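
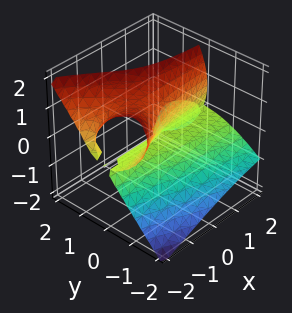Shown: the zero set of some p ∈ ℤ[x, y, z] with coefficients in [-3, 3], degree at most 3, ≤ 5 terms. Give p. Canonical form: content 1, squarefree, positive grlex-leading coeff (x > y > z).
3*x*y*z + 2*y^3 - 2*z^3 + 3*y*z + 3*z^2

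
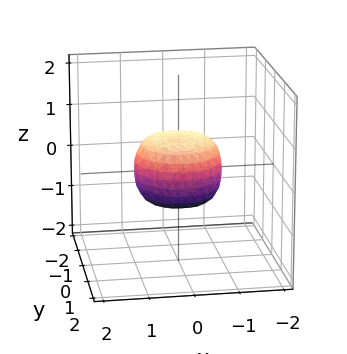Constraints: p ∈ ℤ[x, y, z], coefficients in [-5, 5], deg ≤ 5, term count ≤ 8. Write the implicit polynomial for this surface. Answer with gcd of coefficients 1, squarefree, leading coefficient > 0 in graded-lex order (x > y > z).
2*x^4 + 4*x^2*y^2 + 2*y^4 - x^2 - y^2 + 2*z^2 - 1

(a) Degree: no degree-3 surface has this shape, so deg p = 4.
(b) Symmetries: every cross-section ⟂ z is a circle, so x, y appear only via x² + y².
(c) Observable constraints: among the integer gridlines, it crosses the x-axis at x ∈ {-1, 1}; among the integer gridlines, it crosses the y-axis at y ∈ {-1, 1}.
(d) Assembling these constraints gives the stated polynomial.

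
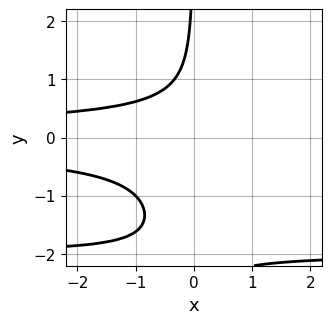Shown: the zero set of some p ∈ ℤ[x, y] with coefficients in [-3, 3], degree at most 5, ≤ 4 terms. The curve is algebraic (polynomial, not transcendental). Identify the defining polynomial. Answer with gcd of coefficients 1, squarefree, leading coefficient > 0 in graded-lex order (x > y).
(a) The degree is 4 — the shape is more complex than any degree-3 curve.
(b) Reading off the gridlines: the curve avoids every integer y-axis point in the box; it misses every integer gridline on the x-axis.
(c) The integer polynomial consistent with all of this is the stated p.

x*y^3 + 2*x*y^2 + 1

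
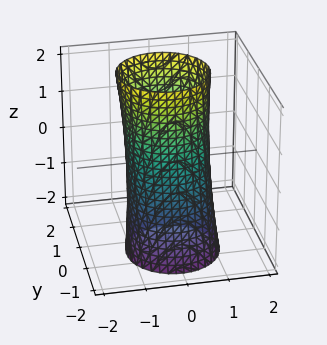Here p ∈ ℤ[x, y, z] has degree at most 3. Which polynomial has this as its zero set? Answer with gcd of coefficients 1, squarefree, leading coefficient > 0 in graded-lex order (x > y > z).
1. Degree: a generic line meets the surface in up to 2 points, so deg p = 2.
2. Against the integer gridlines: the surface avoids every integer z-axis point in the box; among the integer gridlines, it crosses the y-axis at y ∈ {-1, 1}.
3. Putting this together gives p. Check: (1, 0, 0) on the x-axis lies on the surface, and p(1, 0, 0) = 0. ✓

2*x^2 + 2*y^2 - y*z - 2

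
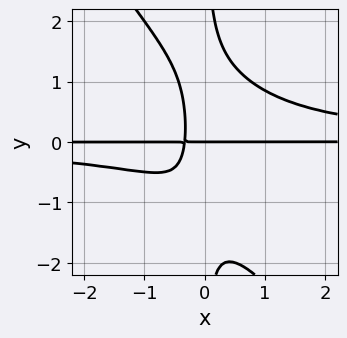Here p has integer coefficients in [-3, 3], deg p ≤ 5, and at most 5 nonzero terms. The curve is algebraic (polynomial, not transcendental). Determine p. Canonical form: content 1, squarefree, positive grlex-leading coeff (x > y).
3*x^2*y^2 + 2*x*y^3 - 3*x*y - y

(a) The degree is 4 — a generic line meets the curve in up to 4 points.
(b) Checking where it meets the axes: every point of the x-axis in the box is on the curve; it meets the y-axis at y = 0 (among the integer gridlines).
(c) These observations pin down the coefficients.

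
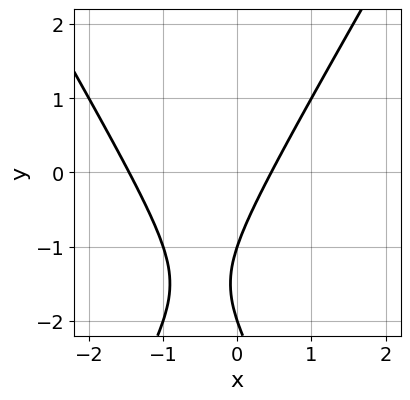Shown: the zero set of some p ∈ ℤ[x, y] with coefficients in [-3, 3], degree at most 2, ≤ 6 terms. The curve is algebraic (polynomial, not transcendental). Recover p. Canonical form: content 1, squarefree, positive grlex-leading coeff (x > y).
3*x^2 - y^2 + 3*x - 3*y - 2

deg p = 2.
Reading off the gridlines: the y-axis gridline crossings are at y ∈ {-2, -1}.
Putting this together gives p.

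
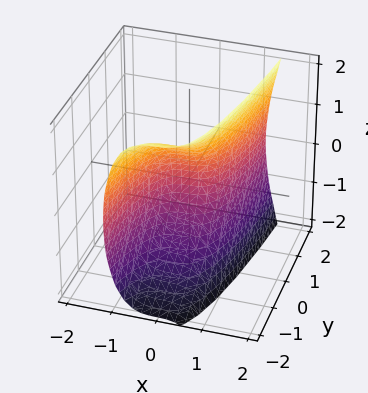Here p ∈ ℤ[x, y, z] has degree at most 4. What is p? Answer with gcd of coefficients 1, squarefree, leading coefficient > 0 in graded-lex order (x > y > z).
3*x^3 - z^2 - 2*y

(a) deg p = 3.
(b) Observable constraints: it meets the x-axis at x = 0 (among the integer gridlines); one z-axis crossing is at z = 0; it crosses the y-axis at the gridline y = 0.
(c) Assembling these constraints gives the stated polynomial.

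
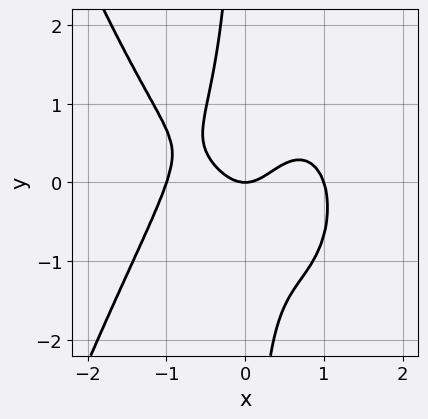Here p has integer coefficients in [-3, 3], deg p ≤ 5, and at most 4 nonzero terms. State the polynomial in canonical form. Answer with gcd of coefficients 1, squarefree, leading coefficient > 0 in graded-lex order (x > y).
First, deg p = 4. The shape is more complex than any degree-3 curve.
Next, from the visible intercepts: among the integer gridlines, it crosses the x-axis at x ∈ {-1, 0, 1}; it meets the y-axis at y = 0 (among the integer gridlines).
Finally, the integer polynomial consistent with all of this is the stated p.

3*x^4 + 3*x*y^2 - 3*x^2 + 2*y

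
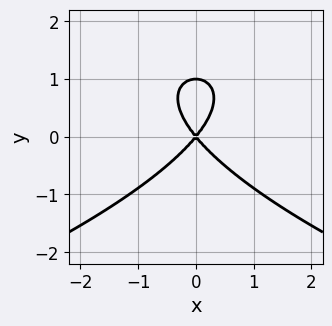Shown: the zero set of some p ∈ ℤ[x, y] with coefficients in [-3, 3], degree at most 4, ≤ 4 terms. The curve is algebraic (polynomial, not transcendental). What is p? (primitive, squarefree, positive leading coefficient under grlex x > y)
First, degree: no degree-2 curve has this shape, so deg p = 3.
Then, symmetries: the x ↦ −x reflection is a symmetry, so x appears only in even powers.
Next, checking where it meets the axes: among the integer gridlines, it crosses the y-axis at y ∈ {0, 1}; it crosses the x-axis at the gridline x = 0.
Finally, solving for integer coefficients yields p as stated.

2*y^3 + 3*x^2 - 2*y^2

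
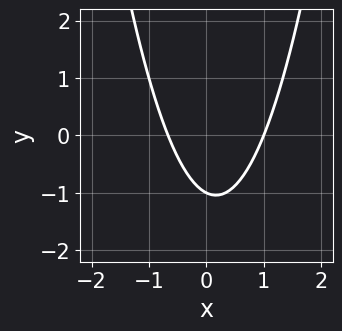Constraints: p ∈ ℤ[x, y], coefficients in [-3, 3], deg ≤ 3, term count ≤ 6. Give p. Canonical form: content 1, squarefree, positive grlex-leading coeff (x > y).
First, deg p = 2. The shape is more complex than any degree-1 curve.
Then, from the axis intercepts and sections: it crosses the x-axis at the gridline x = 1; one y-axis crossing is at y = -1.
Finally, together with the visible shape, these determine p as stated.

3*x^2 - x - 2*y - 2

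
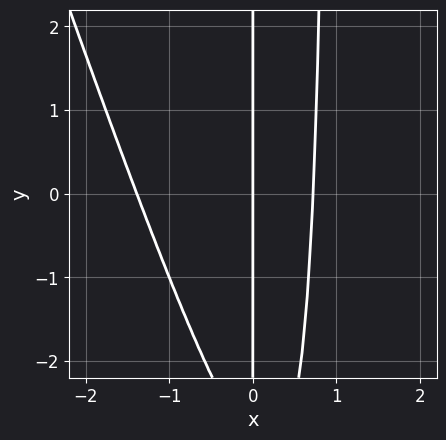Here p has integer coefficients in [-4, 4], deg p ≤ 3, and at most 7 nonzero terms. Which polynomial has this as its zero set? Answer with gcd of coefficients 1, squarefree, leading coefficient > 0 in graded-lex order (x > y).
First, deg p = 3.
Then, against the integer gridlines: it crosses the x-axis at the gridline x = 0; every point of the y-axis in the box is on the curve.
Finally, together with the visible shape, these determine p as stated.

3*x^3 + x^2*y + 2*x^2 - x*y - 3*x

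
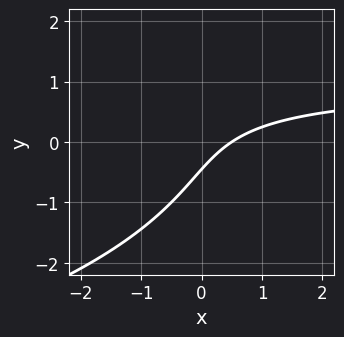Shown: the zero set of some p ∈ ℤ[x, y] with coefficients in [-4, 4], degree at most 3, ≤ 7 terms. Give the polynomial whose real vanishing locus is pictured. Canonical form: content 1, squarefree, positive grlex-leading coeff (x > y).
y^3 + 2*x*y - 2*x + 2*y + 1

Degree: a generic line meets the curve in up to 3 points, so deg p = 3.
Putting this together gives p.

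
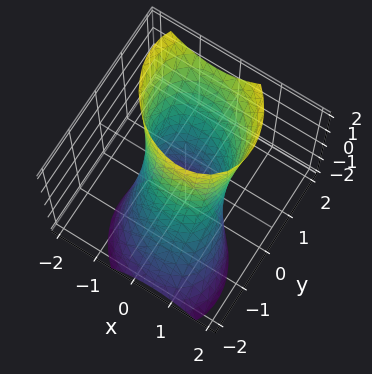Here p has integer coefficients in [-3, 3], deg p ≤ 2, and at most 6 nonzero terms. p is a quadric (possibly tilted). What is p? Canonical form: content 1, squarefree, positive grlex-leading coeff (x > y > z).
1. The degree is 2 — the shape is more complex than any degree-1 surface.
2. Observable constraints: among the integer gridlines, it crosses the y-axis at y ∈ {-1, 1}; no z-intercept at any integer in the box.
3. Assembling these constraints gives the stated polynomial. Check: (-1, 0, 0) on the x-axis lies on the surface, and p(-1, 0, 0) = 0. ✓

2*x^2 + x*y + 2*y^2 - 2*y*z - 2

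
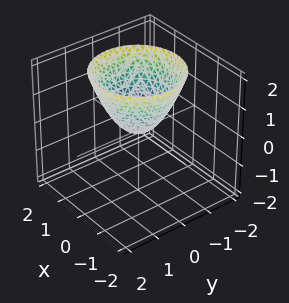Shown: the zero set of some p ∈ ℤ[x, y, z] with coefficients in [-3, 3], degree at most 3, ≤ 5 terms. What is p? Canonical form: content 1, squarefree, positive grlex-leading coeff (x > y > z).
First, degree: a single bowl opening along one axis; a quadric, so deg p = 2.
Next, symmetry: the surface is invariant under rotation about z: p = q(x² + y², z).
Next, observable constraints: it crosses the z-axis at the gridline z = 0; it crosses the x-axis at the gridline x = 0.
Finally, the integer polynomial consistent with all of this is the stated p.

x^2 + y^2 - z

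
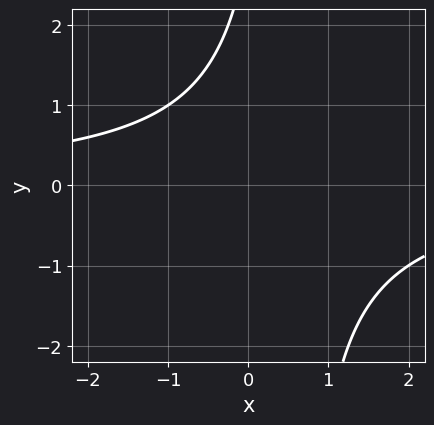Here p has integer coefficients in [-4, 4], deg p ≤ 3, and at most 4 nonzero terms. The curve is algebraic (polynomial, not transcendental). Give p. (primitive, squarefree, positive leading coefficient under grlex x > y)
2*x*y - y + 3

1. The degree is 2 — no degree-1 curve has this shape.
2. From the visible intercepts: no y-intercept at any integer in the box; it misses every integer gridline on the x-axis.
3. Together with the visible shape, these determine p as stated.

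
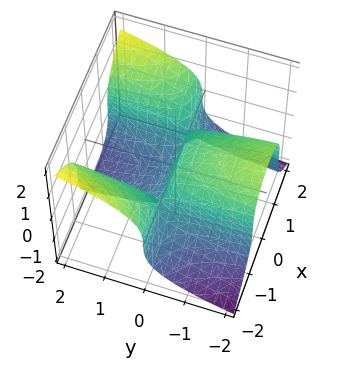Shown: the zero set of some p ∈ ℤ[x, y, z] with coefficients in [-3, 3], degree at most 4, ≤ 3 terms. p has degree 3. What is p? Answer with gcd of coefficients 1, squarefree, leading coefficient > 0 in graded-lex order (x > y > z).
Degree: a generic line meets the surface in up to 3 points, so deg p = 3.
Observable constraints: one y-axis crossing is at y = 0; the visible x-axis segment lies entirely on the surface; it meets the z-axis at z = 0 (among the integer gridlines).
The integer polynomial consistent with all of this is the stated p.

x^2*y - z^3 - y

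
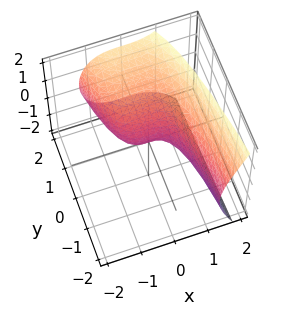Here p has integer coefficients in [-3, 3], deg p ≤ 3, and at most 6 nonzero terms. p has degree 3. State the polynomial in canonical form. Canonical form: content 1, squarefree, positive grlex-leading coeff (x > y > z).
3*x^3 + y*z - 3*z^2 + 3*y

First, the degree is 3 — no degree-2 surface has this shape.
Then, from the visible intercepts: one x-axis crossing is at x = 0; it meets the z-axis at z = 0 (among the integer gridlines); it crosses the y-axis at the gridline y = 0.
Finally, putting this together gives p.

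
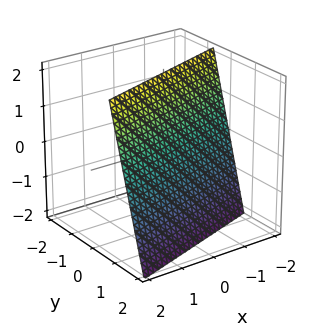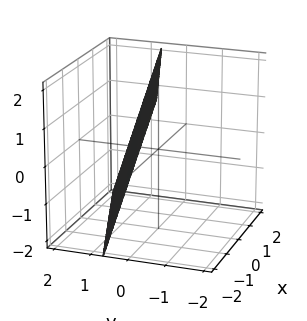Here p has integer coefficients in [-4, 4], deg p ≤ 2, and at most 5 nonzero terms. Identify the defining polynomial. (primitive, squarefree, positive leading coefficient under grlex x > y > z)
First, degree: every cross-section is a straight line — this is a plane, so deg p = 1.
Then, against the integer gridlines: one x-axis crossing is at x = -2; it crosses the z-axis at the gridline z = 2.
Finally, matching integer coefficients to the picture gives p.

x - 3*y - z + 2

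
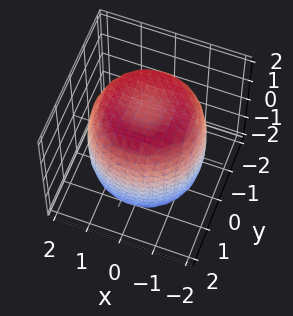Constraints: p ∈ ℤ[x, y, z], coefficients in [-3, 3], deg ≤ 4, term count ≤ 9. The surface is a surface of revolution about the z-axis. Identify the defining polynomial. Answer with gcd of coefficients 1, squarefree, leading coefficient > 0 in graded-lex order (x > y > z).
x^4 + 2*x^2*y^2 + y^4 - 2*x^2 - 2*y^2 + z^2 - 2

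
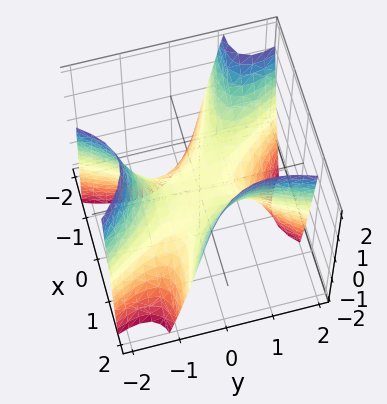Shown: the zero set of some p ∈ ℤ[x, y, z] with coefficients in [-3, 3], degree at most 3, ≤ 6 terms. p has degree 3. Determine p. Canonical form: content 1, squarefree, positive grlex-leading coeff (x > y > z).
x^3 + 3*x^2*y - y^3 - 2*z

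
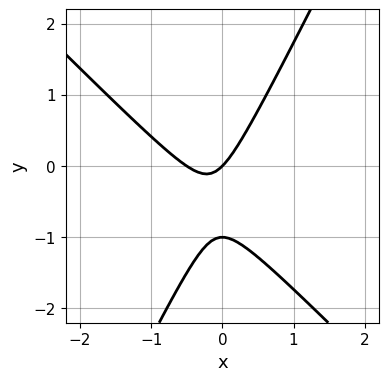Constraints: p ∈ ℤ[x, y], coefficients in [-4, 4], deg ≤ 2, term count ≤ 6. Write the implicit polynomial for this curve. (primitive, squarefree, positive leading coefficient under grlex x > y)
2*x^2 + x*y - y^2 + x - y

First, the degree is 2 — a generic line meets the curve in up to 2 points.
Then, from the visible intercepts: the y-axis gridline crossings are at y ∈ {-1, 0}; it meets the x-axis at x = 0 (among the integer gridlines).
Finally, the integer polynomial consistent with all of this is the stated p.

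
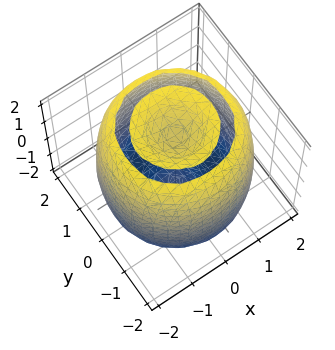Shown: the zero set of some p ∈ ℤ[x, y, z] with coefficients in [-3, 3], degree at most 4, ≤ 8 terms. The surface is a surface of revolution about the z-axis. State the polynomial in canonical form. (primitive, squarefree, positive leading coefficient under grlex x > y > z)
The picture has 2 separate pieces.
deg p = 4.
Symmetries: rotational symmetry about the z-axis ⇒ p depends on x, y only through x² + y².
From the visible intercepts: a circular section at z = 2 has radius exactly 1.
Together with the visible shape, these determine p as stated.

x^4 + 2*x^2*y^2 + y^4 - 3*x^2 - 3*y^2 + z^2 - 2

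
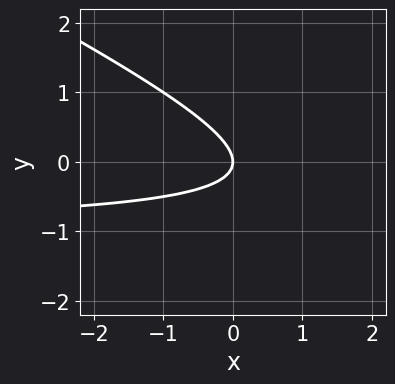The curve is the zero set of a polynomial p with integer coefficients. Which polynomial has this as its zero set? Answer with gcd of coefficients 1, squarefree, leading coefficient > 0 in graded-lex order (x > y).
x*y + 2*y^2 + x

1. The degree is 2 — a generic line meets the curve in up to 2 points.
2. Reading off the gridlines: it crosses the y-axis at the gridline y = 0; it meets the x-axis at x = 0 (among the integer gridlines).
3. The integer polynomial consistent with all of this is the stated p.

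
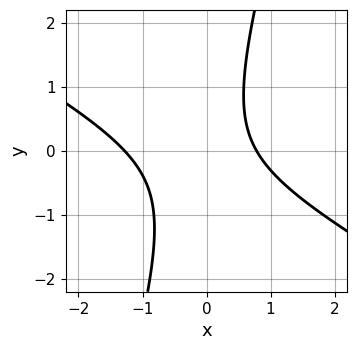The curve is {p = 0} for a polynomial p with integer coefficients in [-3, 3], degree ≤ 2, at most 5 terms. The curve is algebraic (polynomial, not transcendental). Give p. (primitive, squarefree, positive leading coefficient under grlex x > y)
(a) deg p = 2. A generic line meets the curve in up to 2 points.
(b) Observable constraints: no y-intercept at any integer in the box.
(c) Putting this together gives p.

2*x^2 + 3*x*y - y^2 + x - 2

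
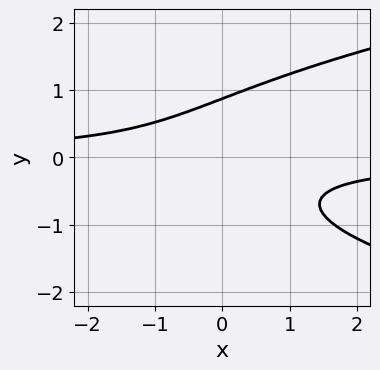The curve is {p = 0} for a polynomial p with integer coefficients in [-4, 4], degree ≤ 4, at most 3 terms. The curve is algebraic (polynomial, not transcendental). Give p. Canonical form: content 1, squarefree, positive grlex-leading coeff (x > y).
3*y^3 - 3*x*y - 2

First, degree: no degree-2 curve has this shape, so deg p = 3.
Then, from the axis intercepts and sections: the curve avoids every integer x-axis point in the box.
Finally, these observations pin down the coefficients.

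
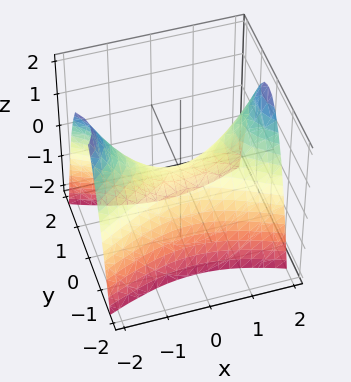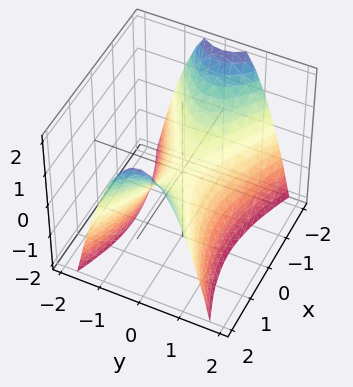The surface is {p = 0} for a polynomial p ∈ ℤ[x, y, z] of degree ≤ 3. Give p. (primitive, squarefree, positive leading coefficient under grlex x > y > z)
x^2 - 3*y^2 - 2*z

First, deg p = 2. A hyperbolic paraboloid; a quadric.
Next, symmetries: the x ↦ −x reflection is a symmetry, so x appears only in even powers; it's symmetric under y → −y, forcing even powers of y.
Next, reading off the gridlines: one x-axis crossing is at x = 0; it crosses the z-axis at the gridline z = 0; it crosses the y-axis at the gridline y = 0.
Finally, together with the visible shape, these determine p as stated.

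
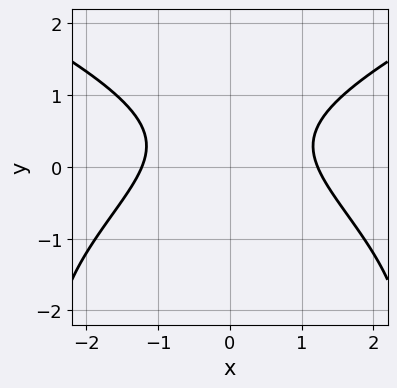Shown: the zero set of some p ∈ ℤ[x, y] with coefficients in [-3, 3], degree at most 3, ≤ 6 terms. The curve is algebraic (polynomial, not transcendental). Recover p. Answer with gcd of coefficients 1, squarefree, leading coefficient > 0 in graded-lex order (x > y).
(a) The degree is 3 — no degree-2 curve has this shape.
(b) Symmetries: mirror symmetry x ↦ −x ⇒ only even powers of x.
(c) From the visible intercepts: no y-intercept at any integer in the box.
(d) Solving for integer coefficients yields p as stated.

y^3 - 2*x^2 + 3*y^2 - 2*y + 3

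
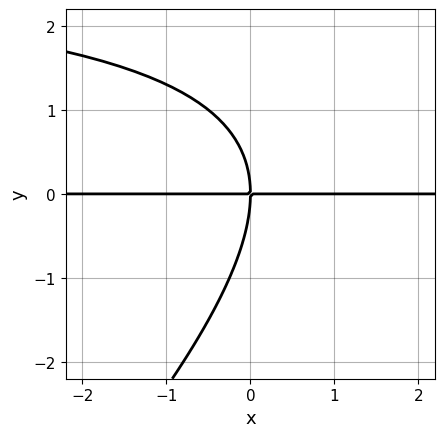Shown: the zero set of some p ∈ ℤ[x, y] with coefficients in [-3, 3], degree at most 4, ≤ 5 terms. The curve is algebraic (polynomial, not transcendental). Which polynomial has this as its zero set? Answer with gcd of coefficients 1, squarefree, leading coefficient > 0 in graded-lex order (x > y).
1. Degree: a generic line meets the curve in up to 3 points, so deg p = 3.
2. Against the integer gridlines: it meets the y-axis at y = 0 (among the integer gridlines); the visible x-axis segment lies entirely on the curve.
3. Fitting integer coefficients to these (and the overall shape) gives p.

x*y^2 - y^3 - 3*x*y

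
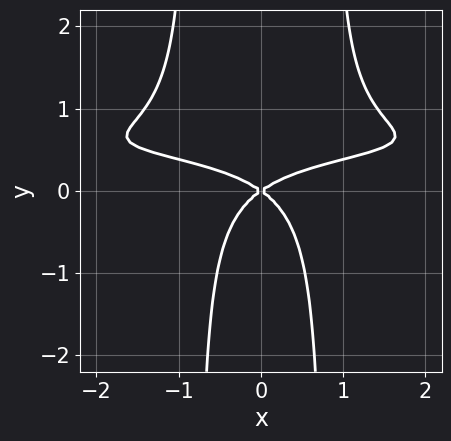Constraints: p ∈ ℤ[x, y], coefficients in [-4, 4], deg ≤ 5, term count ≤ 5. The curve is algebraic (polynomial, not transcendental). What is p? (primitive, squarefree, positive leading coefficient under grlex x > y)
3*x^2*y^2 - 3*x^2*y + x^2 - 2*y^2

(a) deg p = 4. The shape is more complex than any degree-3 curve.
(b) Symmetries: mirror symmetry x ↦ −x ⇒ only even powers of x.
(c) Checking where it meets the axes: it crosses the x-axis at the gridline x = 0; it crosses the y-axis at the gridline y = 0.
(d) Solving for integer coefficients yields p as stated.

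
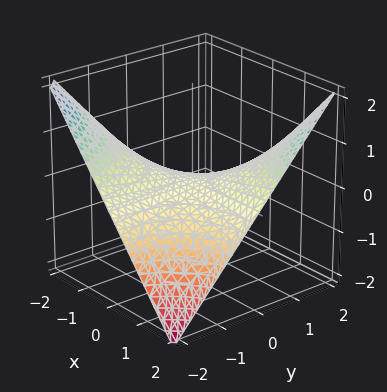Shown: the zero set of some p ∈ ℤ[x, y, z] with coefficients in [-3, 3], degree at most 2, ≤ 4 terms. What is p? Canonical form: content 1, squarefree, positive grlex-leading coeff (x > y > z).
x*y - 2*z

First, degree: a saddle surface; a quadric, so deg p = 2.
Next, reading off the gridlines: it crosses the z-axis at the gridline z = 0; every point of the y-axis in the box is on the surface.
Finally, matching integer coefficients to the picture gives p. Check: (1, 0, 0) on the x-axis lies on the surface, and p(1, 0, 0) = 0. ✓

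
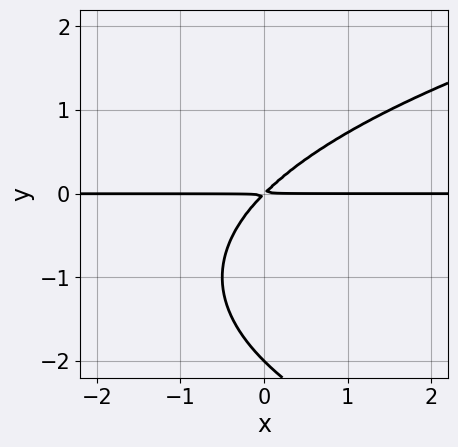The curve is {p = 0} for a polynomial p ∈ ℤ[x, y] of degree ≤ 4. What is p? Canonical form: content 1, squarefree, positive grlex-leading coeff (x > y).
First, deg p = 3.
Then, against the integer gridlines: the visible x-axis segment lies entirely on the curve; one y-axis crossing is at y = -2.
Finally, these observations pin down the coefficients.

y^3 - 2*x*y + 2*y^2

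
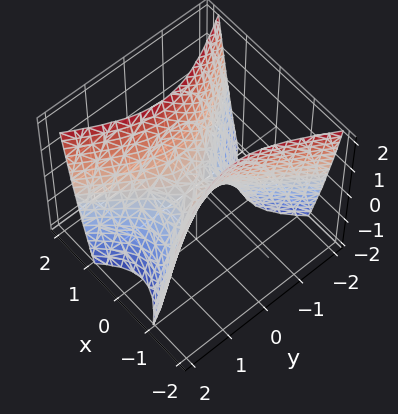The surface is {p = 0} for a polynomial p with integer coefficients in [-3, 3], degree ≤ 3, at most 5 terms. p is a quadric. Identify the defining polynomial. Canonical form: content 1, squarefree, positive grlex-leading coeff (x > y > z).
(a) The degree is 2 — a hyperbolic paraboloid; a quadric.
(b) Symmetries: mirror symmetry x ↦ −x ⇒ only even powers of x; mirror symmetry y ↦ −y ⇒ only even powers of y.
(c) Observable constraints: it meets the y-axis at y = 0 (among the integer gridlines); one x-axis crossing is at x = 0.
(d) These observations pin down the coefficients.

2*x^2 - y^2 - z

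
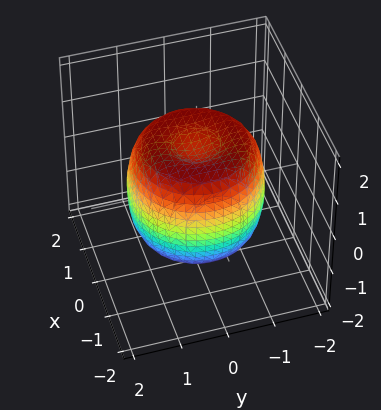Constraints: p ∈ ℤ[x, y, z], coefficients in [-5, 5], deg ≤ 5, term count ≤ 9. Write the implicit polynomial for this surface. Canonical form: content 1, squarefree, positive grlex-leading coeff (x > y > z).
2*x^4 + 4*x^2*y^2 + 2*y^4 - 3*x^2 - 3*y^2 + 2*z^2 - 2

The degree is 4 — a generic line meets the surface in up to 4 points.
By symmetry, every cross-section ⟂ z is a circle, so x, y appear only via x² + y².
Observable constraints: a circular section at z = -1 has radius between 1 and 2; among the integer gridlines, it crosses the z-axis at z ∈ {-1, 1}.
These observations pin down the coefficients.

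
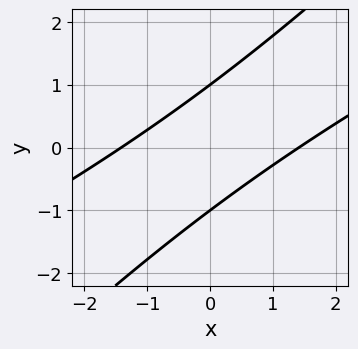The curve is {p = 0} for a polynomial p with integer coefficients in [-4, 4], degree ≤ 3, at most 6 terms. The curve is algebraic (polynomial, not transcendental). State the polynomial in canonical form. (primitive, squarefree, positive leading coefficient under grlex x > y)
x^2 - 3*x*y + 2*y^2 - 2

(a) The degree is 2 — no degree-1 curve has this shape.
(b) Observable constraints: the y-axis gridline crossings are at y ∈ {-1, 1}.
(c) Solving for integer coefficients yields p as stated.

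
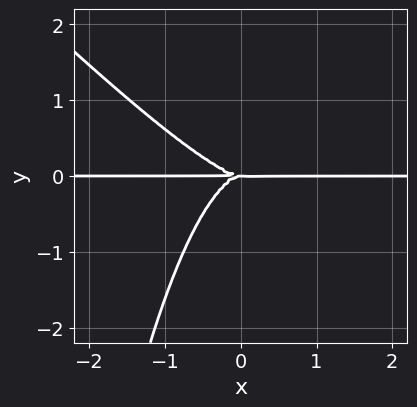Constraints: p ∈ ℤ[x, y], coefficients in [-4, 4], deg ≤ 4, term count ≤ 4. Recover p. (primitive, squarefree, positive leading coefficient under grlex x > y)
(a) deg p = 4. No degree-3 curve has this shape.
(b) Reading off the gridlines: the visible x-axis segment lies entirely on the curve; one y-axis crossing is at y = 0.
(c) Assembling these constraints gives the stated polynomial.

x^3*y + x^2*y^2 + y^3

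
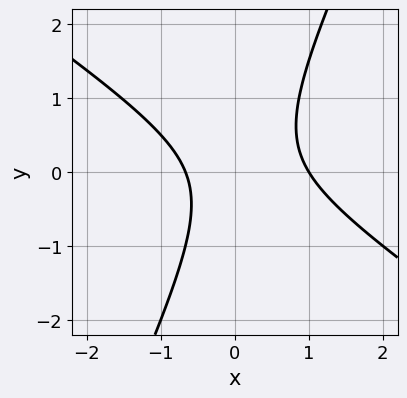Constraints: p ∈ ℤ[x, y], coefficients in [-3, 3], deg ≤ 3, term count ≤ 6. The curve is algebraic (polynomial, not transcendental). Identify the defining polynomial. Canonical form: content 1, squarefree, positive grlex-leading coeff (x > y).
3*x^2 + 3*x*y - 2*y^2 - x - 2

1. deg p = 2. A generic line meets the curve in up to 2 points.
2. Against the integer gridlines: it crosses the x-axis at the gridline x = 1; the curve avoids every integer y-axis point in the box.
3. The integer polynomial consistent with all of this is the stated p.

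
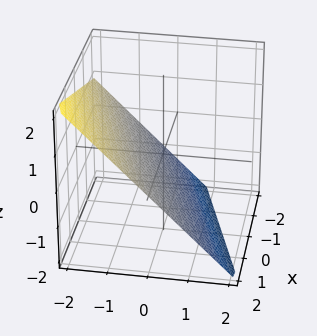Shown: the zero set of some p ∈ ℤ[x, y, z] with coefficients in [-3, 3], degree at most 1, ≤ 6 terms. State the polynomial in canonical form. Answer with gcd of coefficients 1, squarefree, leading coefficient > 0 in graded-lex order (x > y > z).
First, the degree is 1 — the surface is flat (a plane).
Then, checking where it meets the axes: it meets the x-axis at x = 2 (among the integer gridlines).
Finally, the integer polynomial consistent with all of this is the stated p.

x - 3*y - 3*z - 2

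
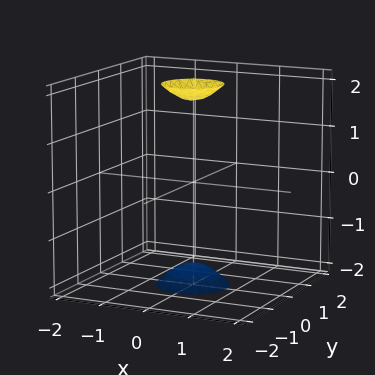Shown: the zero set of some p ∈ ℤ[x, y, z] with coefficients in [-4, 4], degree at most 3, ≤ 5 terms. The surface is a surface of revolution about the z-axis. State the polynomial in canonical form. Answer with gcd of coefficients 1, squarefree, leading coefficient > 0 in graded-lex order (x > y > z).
1. The picture has 2 separate pieces. Treating them together as one polynomial.
2. deg p = 2. No degree-1 surface has this shape.
3. Symmetry: every cross-section ⟂ z is a circle, so x, y appear only via x² + y².
4. Reading off the gridlines: it misses every integer gridline on the y-axis; the surface avoids every integer x-axis point in the box; a circular section at z = -2 has radius between 0 and 1.
5. Together with the visible shape, these determine p as stated.

3*x^2 + 3*y^2 - z^2 + 3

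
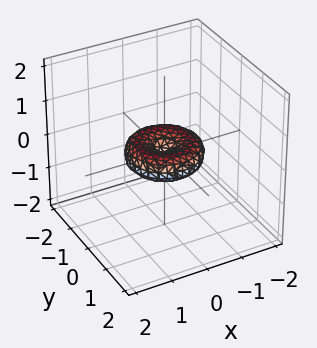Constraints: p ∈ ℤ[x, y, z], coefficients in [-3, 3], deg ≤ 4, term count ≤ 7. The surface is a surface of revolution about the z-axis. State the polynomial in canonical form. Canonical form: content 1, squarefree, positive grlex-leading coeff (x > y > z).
x^4 + 2*x^2*y^2 + y^4 - x^2 - y^2 + 2*z^2

The degree is 4 — the shape is more complex than any degree-3 surface.
By symmetry, the z-axis is an axis of rotation, so x and y enter only as x² + y².
Checking where it meets the axes: the x-axis gridline crossings are at x ∈ {-1, 0, 1}; among the integer gridlines, it crosses the y-axis at y ∈ {-1, 0, 1}; a circular section at z = 0 has radius exactly 1.
Solving for integer coefficients yields p as stated.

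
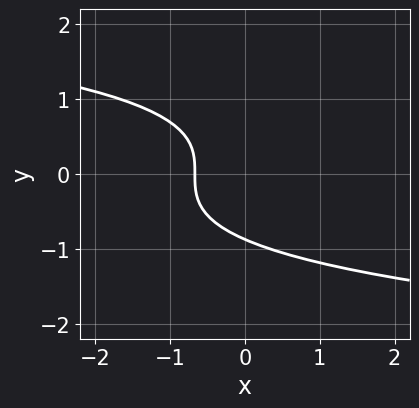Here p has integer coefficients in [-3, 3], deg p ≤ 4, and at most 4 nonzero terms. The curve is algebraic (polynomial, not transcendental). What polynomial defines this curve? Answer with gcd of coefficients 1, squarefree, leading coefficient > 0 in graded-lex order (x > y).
3*y^3 + 3*x + 2

First, deg p = 3. The shape is more complex than any degree-2 curve.
Finally, solving for integer coefficients yields p as stated.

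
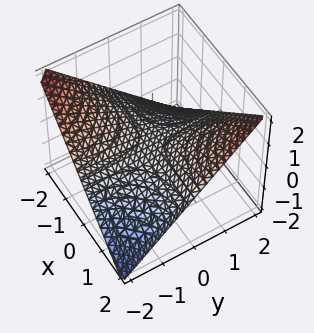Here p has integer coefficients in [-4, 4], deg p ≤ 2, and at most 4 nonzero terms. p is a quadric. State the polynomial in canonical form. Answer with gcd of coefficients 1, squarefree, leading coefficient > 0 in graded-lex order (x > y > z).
x*y - 2*z

The degree is 2 — a hyperbolic paraboloid; a quadric.
Checking where it meets the axes: every point of the x-axis in the box is on the surface; every point of the y-axis in the box is on the surface; one z-axis crossing is at z = 0.
Matching integer coefficients to the picture gives p.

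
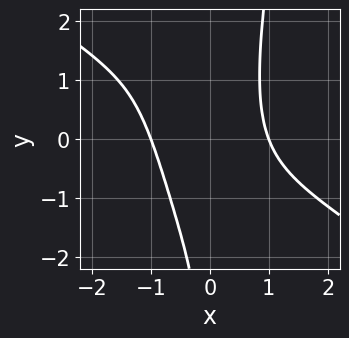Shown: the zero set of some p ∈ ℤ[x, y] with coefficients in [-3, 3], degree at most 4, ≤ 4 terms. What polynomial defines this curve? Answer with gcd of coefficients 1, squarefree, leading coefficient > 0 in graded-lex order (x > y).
(a) The degree is 4 — no degree-3 curve has this shape.
(b) Checking where it meets the axes: no y-intercept at any integer in the box; among the integer gridlines, it crosses the x-axis at x ∈ {-1, 1}.
(c) The integer polynomial consistent with all of this is the stated p.

2*x^4 + 3*x^3*y - x*y^2 - 2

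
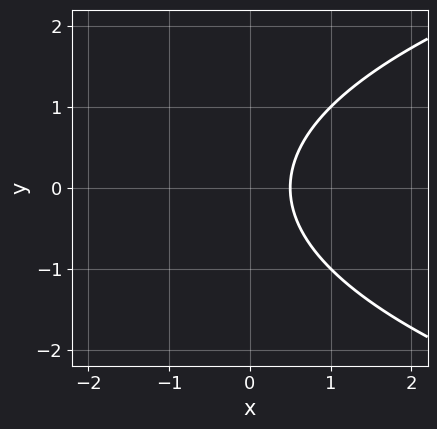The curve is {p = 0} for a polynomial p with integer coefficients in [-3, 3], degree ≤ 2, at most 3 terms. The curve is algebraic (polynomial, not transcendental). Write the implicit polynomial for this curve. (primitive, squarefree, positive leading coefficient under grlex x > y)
y^2 - 2*x + 1

(a) deg p = 2. A generic line meets the curve in up to 2 points.
(b) Symmetries: it's symmetric under y → −y, forcing even powers of y.
(c) Reading off the gridlines: the curve avoids every integer y-axis point in the box.
(d) Fitting integer coefficients to these (and the overall shape) gives p.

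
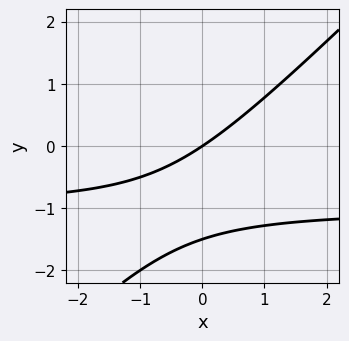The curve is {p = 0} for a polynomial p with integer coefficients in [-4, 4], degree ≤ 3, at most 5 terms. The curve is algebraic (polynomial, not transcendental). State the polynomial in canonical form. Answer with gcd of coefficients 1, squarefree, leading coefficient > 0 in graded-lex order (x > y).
(a) Degree: a generic line meets the curve in up to 2 points, so deg p = 2.
(b) Reading off the gridlines: one y-axis crossing is at y = 0; it crosses the x-axis at the gridline x = 0.
(c) These observations pin down the coefficients.

2*x*y - 2*y^2 + 2*x - 3*y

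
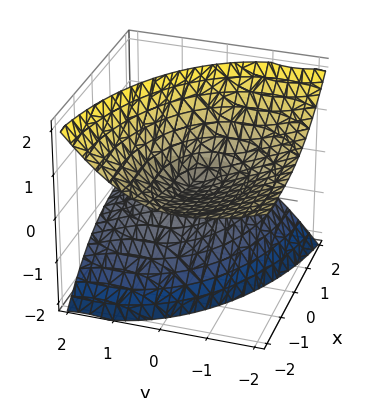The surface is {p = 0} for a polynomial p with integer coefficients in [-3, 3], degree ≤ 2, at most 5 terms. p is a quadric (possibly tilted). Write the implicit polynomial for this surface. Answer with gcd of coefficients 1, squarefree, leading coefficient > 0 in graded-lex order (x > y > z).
x^2 + 3*x*z + 2*y^2 + 3*y*z - 3*z^2

There are 2 components. They look like related sheets of one shape, so recover p as a whole.
The degree is 2 — the shape is more complex than any degree-1 surface.
From the visible intercepts: it meets the x-axis at x = 0 (among the integer gridlines); it crosses the z-axis at the gridline z = 0; it crosses the y-axis at the gridline y = 0.
The integer polynomial consistent with all of this is the stated p.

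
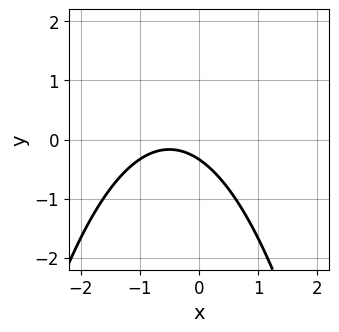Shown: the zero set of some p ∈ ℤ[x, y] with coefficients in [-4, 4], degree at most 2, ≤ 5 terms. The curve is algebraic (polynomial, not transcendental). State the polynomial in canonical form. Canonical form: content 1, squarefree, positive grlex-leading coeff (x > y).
First, degree: a generic line meets the curve in up to 2 points, so deg p = 2.
Then, from the visible intercepts: no x-intercept at any integer in the box.
Finally, solving for integer coefficients yields p as stated.

2*x^2 + 2*x + 3*y + 1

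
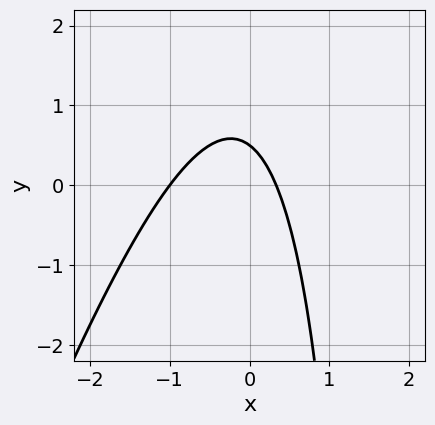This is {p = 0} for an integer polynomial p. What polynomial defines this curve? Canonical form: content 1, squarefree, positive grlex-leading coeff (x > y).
The degree is 2 — no degree-1 curve has this shape.
Reading off the gridlines: it meets the x-axis at x = -1 (among the integer gridlines).
Assembling these constraints gives the stated polynomial.

3*x^2 - x*y + 2*x + 2*y - 1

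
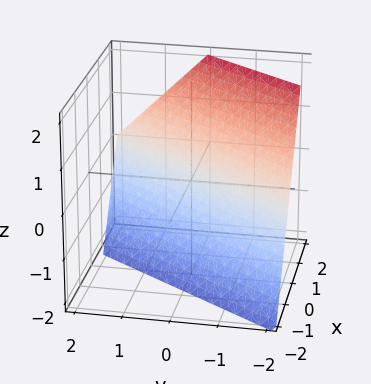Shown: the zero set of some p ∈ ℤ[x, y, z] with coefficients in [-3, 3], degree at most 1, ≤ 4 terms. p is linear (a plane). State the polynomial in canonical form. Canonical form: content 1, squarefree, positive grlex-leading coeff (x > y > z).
3*x - 2*y - 2*z - 2

(a) The degree is 1 — every cross-section is a straight line — this is a plane.
(b) Checking where it meets the axes: it meets the z-axis at z = -1 (among the integer gridlines); it crosses the y-axis at the gridline y = -1.
(c) Matching integer coefficients to the picture gives p.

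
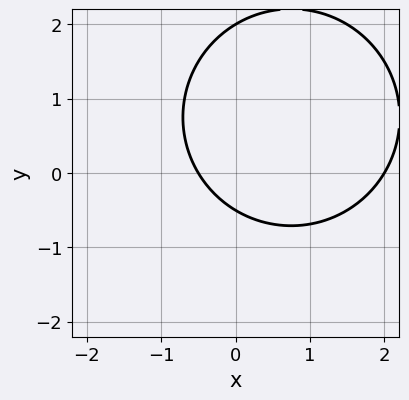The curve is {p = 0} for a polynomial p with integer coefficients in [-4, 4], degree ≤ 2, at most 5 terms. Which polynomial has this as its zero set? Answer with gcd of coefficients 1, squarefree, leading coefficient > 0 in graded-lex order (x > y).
2*x^2 + 2*y^2 - 3*x - 3*y - 2

1. Degree: the shape is more complex than any degree-1 curve, so deg p = 2.
2. From the visible intercepts: one y-axis crossing is at y = 2; it crosses the x-axis at the gridline x = 2.
3. Fitting integer coefficients to these (and the overall shape) gives p.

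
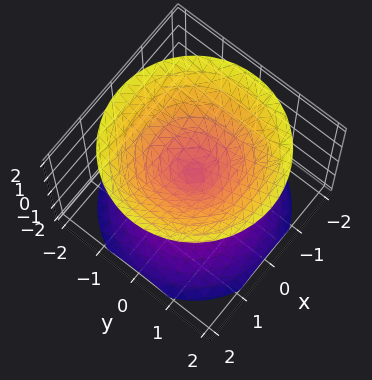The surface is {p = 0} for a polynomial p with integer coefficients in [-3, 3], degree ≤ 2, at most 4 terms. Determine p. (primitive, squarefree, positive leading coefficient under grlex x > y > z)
x^2 + y^2 - z^2

There are 2 components. They look like related sheets of one shape, so recover p as a whole.
deg p = 2. Two nappes meeting at a single point; a quadric.
By symmetry, the surface is invariant under rotation about z: p = q(x² + y², z); the z ↦ −z reflection is a symmetry, so z appears only in even powers.
From the axis intercepts and sections: a circular section at z = -1 has radius exactly 1; it crosses the z-axis at the gridline z = 0; one y-axis crossing is at y = 0; one x-axis crossing is at x = 0.
Together with the visible shape, these determine p as stated.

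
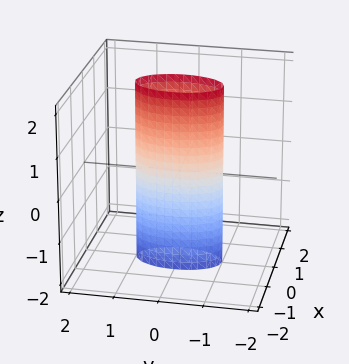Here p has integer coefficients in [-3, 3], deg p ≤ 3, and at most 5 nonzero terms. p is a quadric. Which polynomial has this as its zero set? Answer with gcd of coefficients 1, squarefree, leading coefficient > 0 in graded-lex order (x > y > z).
The degree is 2 — constant cross-section along one axis; a quadric.
Symmetries: it's symmetric under x → −x, forcing even powers of x; the z ↦ −z reflection is a symmetry, so z appears only in even powers; it's symmetric under y → −y, forcing even powers of y.
Reading off the gridlines: no z-intercept at any integer in the box; among the integer gridlines, it crosses the y-axis at y ∈ {-1, 1}.
Fitting integer coefficients to these (and the overall shape) gives p.

3*x^2 + y^2 - 1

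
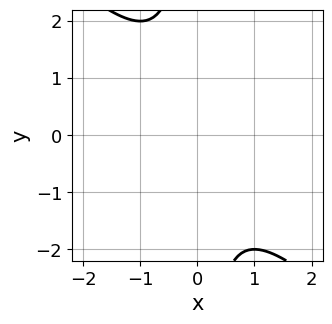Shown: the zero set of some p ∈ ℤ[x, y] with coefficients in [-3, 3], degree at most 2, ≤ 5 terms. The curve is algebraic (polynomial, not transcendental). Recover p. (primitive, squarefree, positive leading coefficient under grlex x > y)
First, degree: no degree-1 curve has this shape, so deg p = 2.
Next, observable constraints: the curve avoids every integer y-axis point in the box; no x-intercept at any integer in the box.
Finally, putting this together gives p.

x^2 + x*y + 1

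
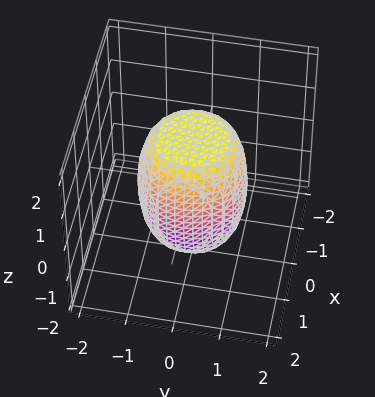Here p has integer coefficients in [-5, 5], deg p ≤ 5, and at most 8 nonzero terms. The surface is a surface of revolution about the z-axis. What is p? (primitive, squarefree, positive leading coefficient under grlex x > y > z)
2*x^4 + 4*x^2*y^2 + 2*y^4 - x^2 - y^2 + z^2 - 2

First, degree: a generic line meets the surface in up to 4 points, so deg p = 4.
Then, symmetry: every cross-section ⟂ z is a circle, so x, y appear only via x² + y².
Next, from the axis intercepts and sections: a circular section at z = 0 has radius between 1 and 2.
Finally, fitting integer coefficients to these (and the overall shape) gives p.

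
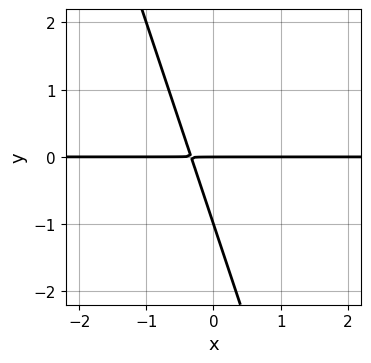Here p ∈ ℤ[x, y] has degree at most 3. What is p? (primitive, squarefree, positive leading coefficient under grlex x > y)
1. deg p = 2. No degree-1 curve has this shape.
2. Against the integer gridlines: every point of the x-axis in the box is on the curve; among the integer gridlines, it crosses the y-axis at y ∈ {-1, 0}.
3. Together with the visible shape, these determine p as stated.

3*x*y + y^2 + y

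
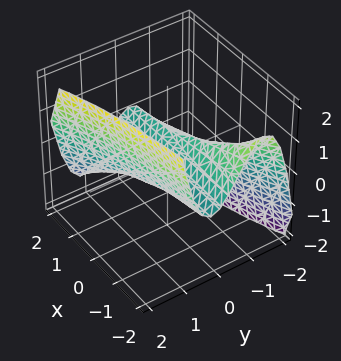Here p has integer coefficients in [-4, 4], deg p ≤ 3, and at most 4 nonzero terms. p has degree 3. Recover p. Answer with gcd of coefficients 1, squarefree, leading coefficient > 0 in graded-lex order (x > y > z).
Degree: the shape is more complex than any degree-2 surface, so deg p = 3.
Against the integer gridlines: the visible x-axis segment lies entirely on the surface; it crosses the z-axis at the gridline z = 0.
Together with the visible shape, these determine p as stated. Check: (0, -1, 0) on the y-axis lies on the surface, and p(0, -1, 0) = 0. ✓

2*x*y^2 - 3*y^3 + 3*y + 3*z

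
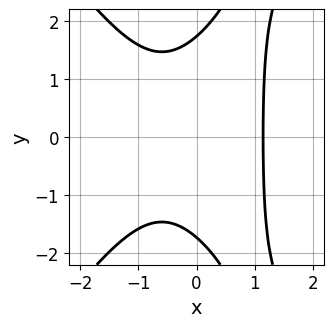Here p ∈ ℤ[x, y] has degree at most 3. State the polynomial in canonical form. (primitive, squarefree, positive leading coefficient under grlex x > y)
The degree is 3 — the shape is more complex than any degree-2 curve.
Symmetries: the y ↦ −y reflection is a symmetry, so y appears only in even powers.
Together with the visible shape, these determine p as stated.

2*x^3 - x*y^2 + y^2 - 3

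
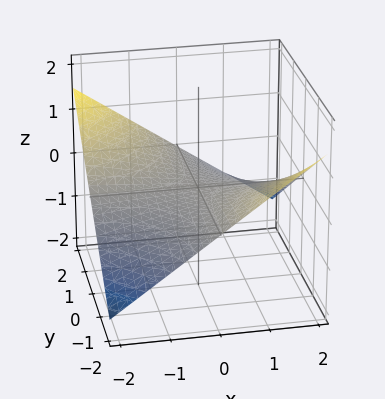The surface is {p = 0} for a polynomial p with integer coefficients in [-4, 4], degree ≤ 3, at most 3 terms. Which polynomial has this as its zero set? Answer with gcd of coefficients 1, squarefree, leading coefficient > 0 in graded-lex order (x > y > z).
Degree: a saddle surface; a quadric, so deg p = 2.
From the visible intercepts: it crosses the z-axis at the gridline z = 0; every point of the x-axis in the box is on the surface.
Matching integer coefficients to the picture gives p. Check: (0, -2, 0) on the y-axis lies on the surface, and p(0, -2, 0) = 0. ✓

x*y + 3*z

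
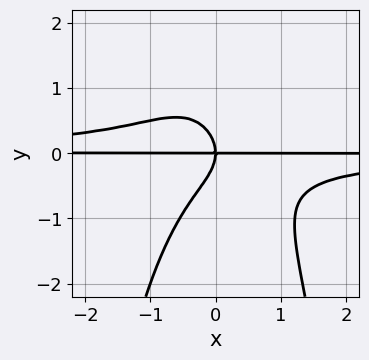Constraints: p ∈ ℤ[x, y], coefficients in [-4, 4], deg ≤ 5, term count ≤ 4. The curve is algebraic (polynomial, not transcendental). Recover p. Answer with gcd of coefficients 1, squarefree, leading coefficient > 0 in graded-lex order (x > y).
3*x^2*y^2 + 2*y^3 + 2*x*y

First, deg p = 4. No degree-3 curve has this shape.
Next, observable constraints: every point of the x-axis in the box is on the curve; it meets the y-axis at y = 0 (among the integer gridlines).
Finally, the integer polynomial consistent with all of this is the stated p.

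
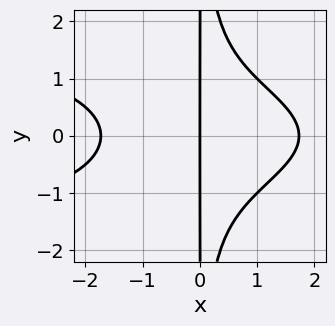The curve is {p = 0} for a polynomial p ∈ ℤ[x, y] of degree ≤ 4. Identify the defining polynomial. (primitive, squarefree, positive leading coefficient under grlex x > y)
2*x^2*y^2 + x^3 - 3*x

Degree: the shape is more complex than any degree-3 curve, so deg p = 4.
Symmetries: the y ↦ −y reflection is a symmetry, so y appears only in even powers.
Reading off the gridlines: it crosses the x-axis at the gridline x = 0; every point of the y-axis in the box is on the curve.
Putting this together gives p.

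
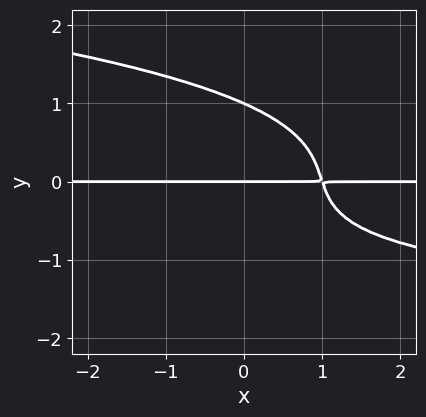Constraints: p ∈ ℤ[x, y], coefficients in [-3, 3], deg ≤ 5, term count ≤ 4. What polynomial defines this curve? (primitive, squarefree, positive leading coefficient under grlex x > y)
First, degree: the shape is more complex than any degree-3 curve, so deg p = 4.
Next, against the integer gridlines: among the integer gridlines, it crosses the y-axis at y ∈ {0, 1}; every point of the x-axis in the box is on the curve.
Finally, assembling these constraints gives the stated polynomial.

3*y^4 + x*y^2 + 3*x*y - 3*y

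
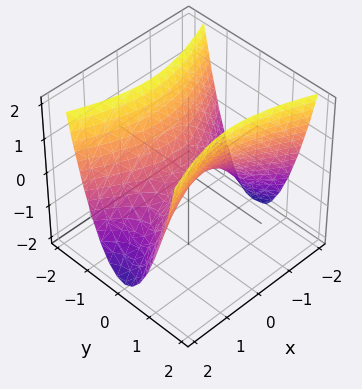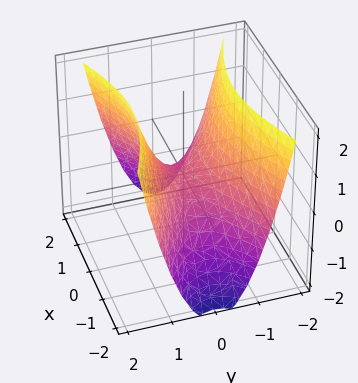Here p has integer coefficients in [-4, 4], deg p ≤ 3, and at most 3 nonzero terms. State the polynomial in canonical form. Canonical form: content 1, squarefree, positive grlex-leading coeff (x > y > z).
deg p = 2. A saddle surface; a quadric.
Symmetries: the x ↦ −x reflection is a symmetry, so x appears only in even powers; it's symmetric under y → −y, forcing even powers of y.
Against the integer gridlines: it meets the y-axis at y = 0 (among the integer gridlines); one x-axis crossing is at x = 0; it meets the z-axis at z = 0 (among the integer gridlines).
Assembling these constraints gives the stated polynomial.

x^2 - 3*y^2 + 2*z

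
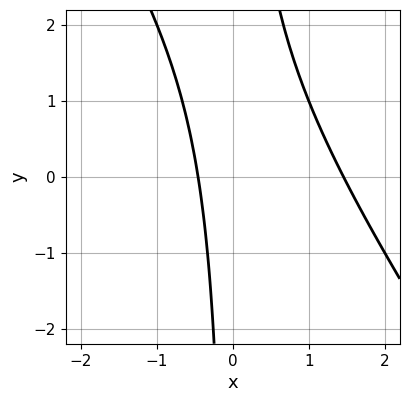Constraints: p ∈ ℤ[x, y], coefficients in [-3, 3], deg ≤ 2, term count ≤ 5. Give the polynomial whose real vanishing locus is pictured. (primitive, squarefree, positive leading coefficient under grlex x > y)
3*x^2 + 2*x*y - 3*x - 2

The degree is 2 — the shape is more complex than any degree-1 curve.
Checking where it meets the axes: it misses every integer gridline on the y-axis.
These observations pin down the coefficients.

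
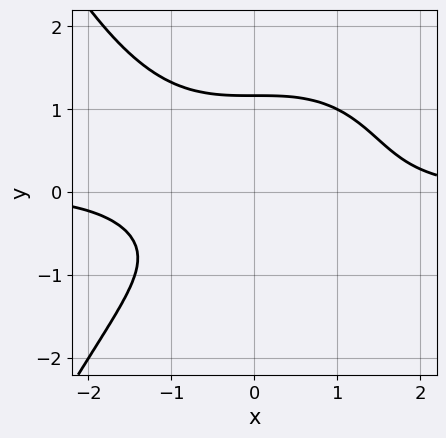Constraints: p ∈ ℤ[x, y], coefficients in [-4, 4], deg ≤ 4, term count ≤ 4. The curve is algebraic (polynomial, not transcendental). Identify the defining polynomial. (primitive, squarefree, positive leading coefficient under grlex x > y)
x^3*y + 2*y^3 - y - 2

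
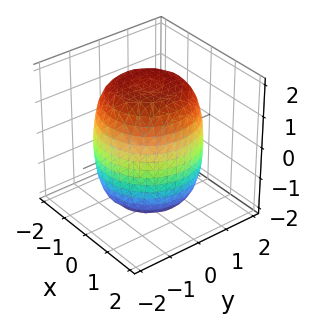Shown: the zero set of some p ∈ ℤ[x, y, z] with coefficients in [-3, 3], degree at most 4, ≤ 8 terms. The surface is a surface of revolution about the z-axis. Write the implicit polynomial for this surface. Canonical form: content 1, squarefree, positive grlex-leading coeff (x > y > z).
First, degree: a generic line meets the surface in up to 4 points, so deg p = 4.
Next, symmetries: every cross-section ⟂ z is a circle, so x, y appear only via x² + y².
Then, from the axis intercepts and sections: a circular section at z = 1 has radius between 1 and 2.
Finally, these observations pin down the coefficients.

x^4 + 2*x^2*y^2 + y^4 - x^2 - y^2 + z^2 - 3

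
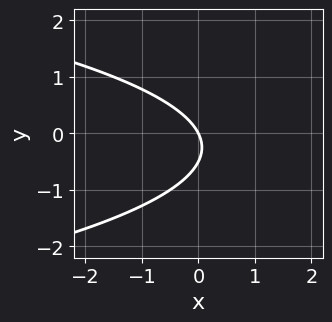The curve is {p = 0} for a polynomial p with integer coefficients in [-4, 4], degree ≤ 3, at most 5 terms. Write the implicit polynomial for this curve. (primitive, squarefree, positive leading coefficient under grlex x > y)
1. The degree is 2 — the shape is more complex than any degree-1 curve.
2. From the axis intercepts and sections: one y-axis crossing is at y = 0; one x-axis crossing is at x = 0.
3. Putting this together gives p.

2*y^2 + 2*x + y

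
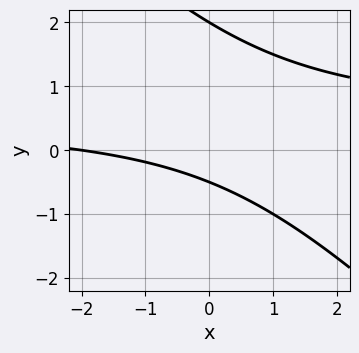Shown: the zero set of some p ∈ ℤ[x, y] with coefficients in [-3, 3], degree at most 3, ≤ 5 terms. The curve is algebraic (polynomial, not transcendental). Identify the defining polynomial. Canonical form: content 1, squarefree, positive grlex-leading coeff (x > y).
deg p = 2. The shape is more complex than any degree-1 curve.
From the visible intercepts: one x-axis crossing is at x = -2; it crosses the y-axis at the gridline y = 2.
Matching integer coefficients to the picture gives p.

2*x*y + 2*y^2 - x - 3*y - 2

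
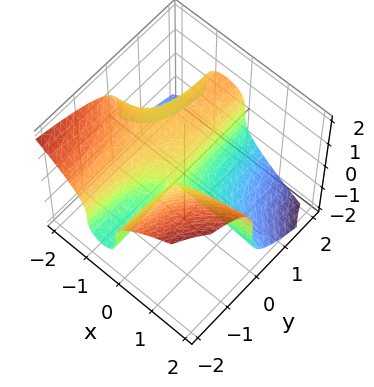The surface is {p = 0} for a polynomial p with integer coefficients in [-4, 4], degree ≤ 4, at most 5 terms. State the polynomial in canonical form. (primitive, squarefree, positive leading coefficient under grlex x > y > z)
3*x^2*y + 3*z^3 + 3*x*y + x

1. deg p = 3. The shape is more complex than any degree-2 surface.
2. From the visible intercepts: every point of the y-axis in the box is on the surface; one x-axis crossing is at x = 0; it crosses the z-axis at the gridline z = 0.
3. Fitting integer coefficients to these (and the overall shape) gives p.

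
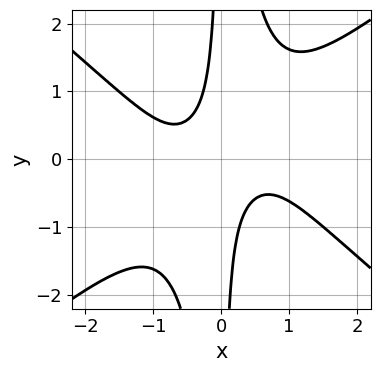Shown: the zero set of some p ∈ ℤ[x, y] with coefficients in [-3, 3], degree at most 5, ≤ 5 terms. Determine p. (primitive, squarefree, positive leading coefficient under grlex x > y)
(a) The degree is 4 — a generic line meets the curve in up to 4 points.
(b) Reading off the gridlines: the curve avoids every integer y-axis point in the box; it misses every integer gridline on the x-axis.
(c) Matching integer coefficients to the picture gives p.

2*x^4 - 3*x^2*y^2 + 3*x*y + 1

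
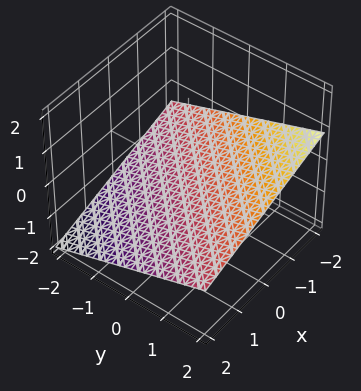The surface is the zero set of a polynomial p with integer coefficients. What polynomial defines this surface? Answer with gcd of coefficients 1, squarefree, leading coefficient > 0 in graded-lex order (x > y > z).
(a) deg p = 1. Every cross-section is a straight line — this is a plane.
(b) Against the integer gridlines: it meets the x-axis at x = -2 (among the integer gridlines); one y-axis crossing is at y = 2.
(c) Putting this together gives p.

x - y + 3*z + 2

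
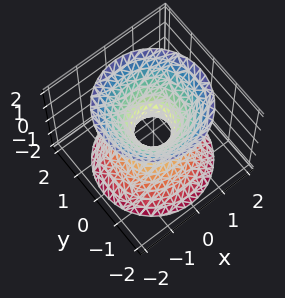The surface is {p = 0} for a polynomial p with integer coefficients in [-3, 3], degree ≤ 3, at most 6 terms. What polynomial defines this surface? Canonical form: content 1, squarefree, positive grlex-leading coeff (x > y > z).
(a) The degree is 2 — an hourglass — one-sheet hyperboloid; a quadric.
(b) Symmetries: it's symmetric under z → −z, forcing even powers of z; rotational symmetry about the z-axis ⇒ p depends on x, y only through x² + y².
(c) Reading off the gridlines: a circular section at z = 2 has radius between 1 and 2; it misses every integer gridline on the z-axis.
(d) Putting this together gives p.

3*x^2 + 3*y^2 - 2*z^2 - 1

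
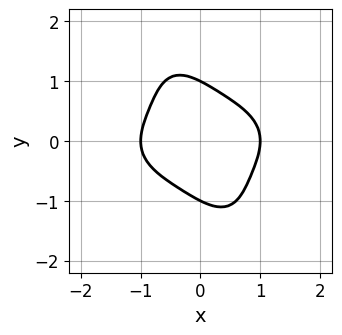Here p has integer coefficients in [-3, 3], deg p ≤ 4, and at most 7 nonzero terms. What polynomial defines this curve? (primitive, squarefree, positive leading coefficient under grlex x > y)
1. deg p = 4. No degree-3 curve has this shape.
2. Reading off the gridlines: the x-axis gridline crossings are at x ∈ {-1, 1}; among the integer gridlines, it crosses the y-axis at y ∈ {-1, 1}.
3. Together with the visible shape, these determine p as stated.

x^4 + 3*x^2*y^2 + 2*x*y^3 + y^4 - 1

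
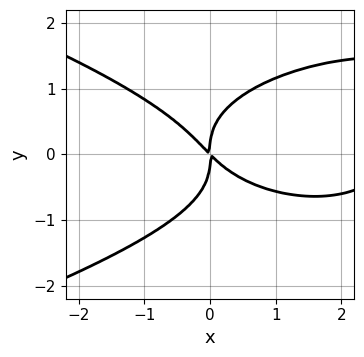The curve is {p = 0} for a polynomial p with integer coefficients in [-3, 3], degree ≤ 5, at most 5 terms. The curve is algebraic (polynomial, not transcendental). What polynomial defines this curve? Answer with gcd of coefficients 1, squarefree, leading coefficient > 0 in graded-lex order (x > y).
3*y^4 + x^3 - 3*x^2 - 3*x*y

deg p = 4.
Against the integer gridlines: it meets the x-axis at x = 0 (among the integer gridlines); one y-axis crossing is at y = 0.
Putting this together gives p.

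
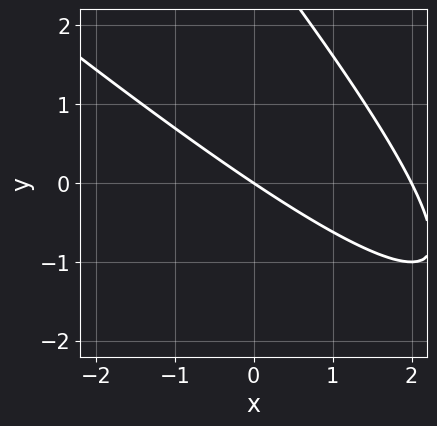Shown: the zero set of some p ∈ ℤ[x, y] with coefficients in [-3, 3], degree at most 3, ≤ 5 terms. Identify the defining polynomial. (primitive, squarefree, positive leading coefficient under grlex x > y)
x^2 + 2*x*y + y^2 - 2*x - 3*y

1. Degree: a generic line meets the curve in up to 2 points, so deg p = 2.
2. Observable constraints: among the integer gridlines, it crosses the x-axis at x ∈ {0, 2}; one y-axis crossing is at y = 0.
3. Matching integer coefficients to the picture gives p.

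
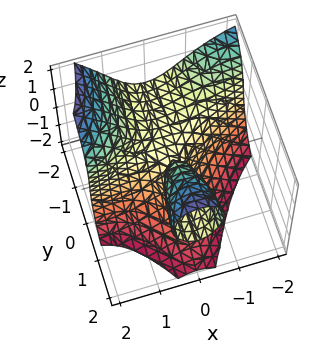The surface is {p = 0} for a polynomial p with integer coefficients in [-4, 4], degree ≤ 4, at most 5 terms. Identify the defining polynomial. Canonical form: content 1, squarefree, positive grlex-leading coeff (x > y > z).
x^3 - 3*x^2*y - z^3 - 2*x^2 + 2*y*z

First, there are 2 components. They look like related sheets of one shape, so recover p as a whole.
Next, the degree is 3 — the shape is more complex than any degree-2 surface.
Next, reading off the gridlines: the x-axis gridline crossings are at x ∈ {0, 2}; it meets the z-axis at z = 0 (among the integer gridlines); every point of the y-axis in the box is on the surface.
Finally, matching integer coefficients to the picture gives p.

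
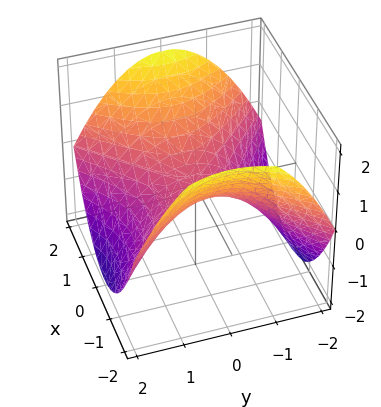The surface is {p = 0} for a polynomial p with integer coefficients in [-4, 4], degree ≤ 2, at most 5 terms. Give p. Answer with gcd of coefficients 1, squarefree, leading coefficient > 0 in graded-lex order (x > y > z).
1. deg p = 2. A saddle surface; a quadric.
2. Symmetries: it's symmetric under x → −x, forcing even powers of x; mirror symmetry y ↦ −y ⇒ only even powers of y.
3. Checking where it meets the axes: one x-axis crossing is at x = 0; it crosses the y-axis at the gridline y = 0; it crosses the z-axis at the gridline z = 0.
4. Fitting integer coefficients to these (and the overall shape) gives p.

x^2 - y^2 - 2*z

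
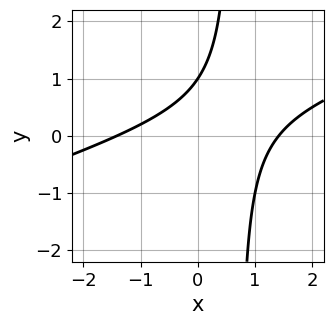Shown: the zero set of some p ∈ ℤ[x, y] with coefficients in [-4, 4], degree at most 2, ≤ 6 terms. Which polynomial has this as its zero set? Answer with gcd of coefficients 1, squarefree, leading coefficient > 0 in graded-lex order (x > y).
x^2 - 3*x*y + 2*y - 2

(a) deg p = 2. The shape is more complex than any degree-1 curve.
(b) From the axis intercepts and sections: it meets the y-axis at y = 1 (among the integer gridlines).
(c) Fitting integer coefficients to these (and the overall shape) gives p.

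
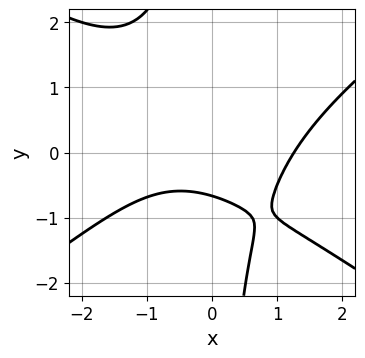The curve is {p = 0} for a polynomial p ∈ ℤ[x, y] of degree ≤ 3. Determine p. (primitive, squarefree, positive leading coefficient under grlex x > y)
x^3 - 2*x*y^2 - 3*y - 2

First, degree: a generic line meets the curve in up to 3 points, so deg p = 3.
Finally, solving for integer coefficients yields p as stated.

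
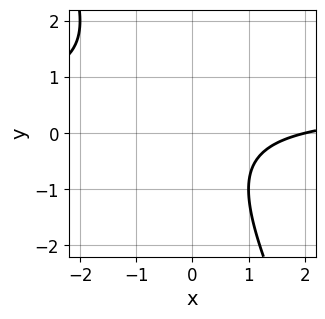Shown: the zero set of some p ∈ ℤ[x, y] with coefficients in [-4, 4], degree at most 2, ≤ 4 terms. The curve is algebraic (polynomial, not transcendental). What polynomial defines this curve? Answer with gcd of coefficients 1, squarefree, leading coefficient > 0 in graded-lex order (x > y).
(a) deg p = 2.
(b) Checking where it meets the axes: the curve avoids every integer y-axis point in the box; it crosses the x-axis at the gridline x = 2.
(c) Fitting integer coefficients to these (and the overall shape) gives p.

2*x*y + y^2 - x + 2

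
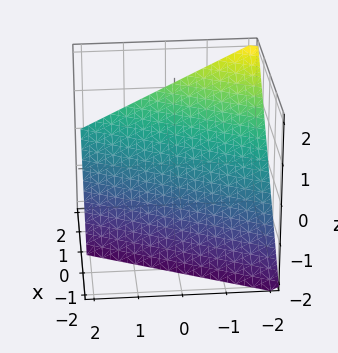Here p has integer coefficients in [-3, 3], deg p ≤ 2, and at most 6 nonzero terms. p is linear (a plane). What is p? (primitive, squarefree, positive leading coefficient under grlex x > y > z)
2*x - y - 2*z - 2

1. Degree: the surface is flat (a plane), so deg p = 1.
2. Reading off the gridlines: it meets the x-axis at x = 1 (among the integer gridlines); one z-axis crossing is at z = -1; one y-axis crossing is at y = -2.
3. Together with the visible shape, these determine p as stated.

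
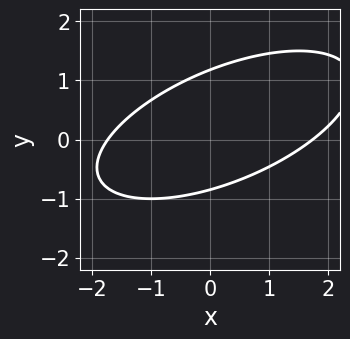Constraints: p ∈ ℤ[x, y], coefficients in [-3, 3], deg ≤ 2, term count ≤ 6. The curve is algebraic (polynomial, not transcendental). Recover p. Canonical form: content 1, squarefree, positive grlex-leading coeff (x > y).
x^2 - 2*x*y + 3*y^2 - y - 3

(a) deg p = 2. The shape is more complex than any degree-1 curve.
(b) The integer polynomial consistent with all of this is the stated p.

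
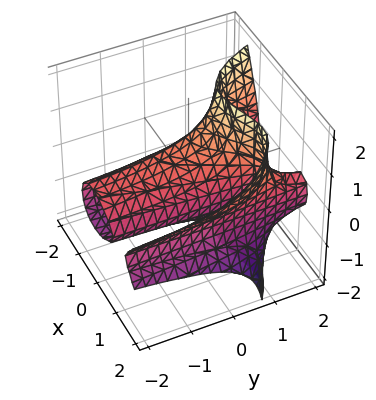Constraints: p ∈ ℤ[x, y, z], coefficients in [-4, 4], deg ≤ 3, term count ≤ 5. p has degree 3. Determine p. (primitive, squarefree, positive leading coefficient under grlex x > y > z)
(a) Degree: the shape is more complex than any degree-2 surface, so deg p = 3.
(b) From the visible intercepts: the z-axis gridline crossings are at z ∈ {-1, 1}; it misses every integer gridline on the y-axis; it meets the x-axis at x = 1 (among the integer gridlines).
(c) These observations pin down the coefficients.

x^3 + y*z^2 - 2*x^2 - z^2 + 1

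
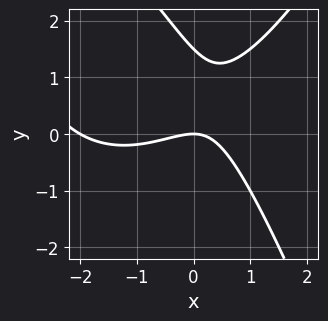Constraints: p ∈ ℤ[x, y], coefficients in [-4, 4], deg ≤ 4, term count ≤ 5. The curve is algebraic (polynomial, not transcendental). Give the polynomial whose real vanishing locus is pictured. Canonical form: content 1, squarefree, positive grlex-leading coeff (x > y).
x^3 + 2*x^2 - 2*x*y - 2*y^2 + 3*y

The degree is 3 — no degree-2 curve has this shape.
From the axis intercepts and sections: one y-axis crossing is at y = 0; among the integer gridlines, it crosses the x-axis at x ∈ {-2, 0}.
Fitting integer coefficients to these (and the overall shape) gives p.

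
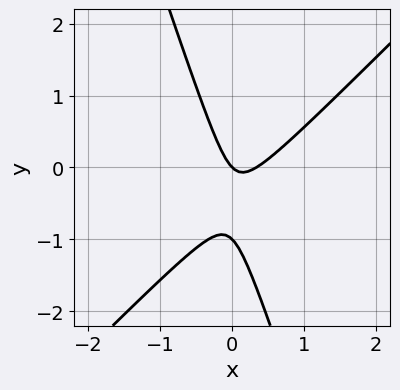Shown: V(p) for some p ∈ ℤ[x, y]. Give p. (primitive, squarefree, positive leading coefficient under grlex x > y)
3*x^2 - 2*x*y - y^2 - x - y

First, deg p = 2. No degree-1 curve has this shape.
Then, observable constraints: among the integer gridlines, it crosses the y-axis at y ∈ {-1, 0}; one x-axis crossing is at x = 0.
Finally, assembling these constraints gives the stated polynomial.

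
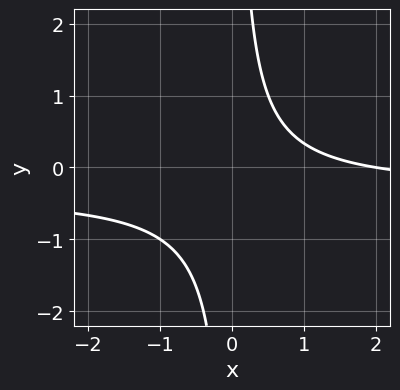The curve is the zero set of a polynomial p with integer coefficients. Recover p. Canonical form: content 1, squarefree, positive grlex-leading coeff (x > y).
1. deg p = 2.
2. Against the integer gridlines: it misses every integer gridline on the y-axis; it meets the x-axis at x = 2 (among the integer gridlines).
3. The integer polynomial consistent with all of this is the stated p.

3*x*y + x - 2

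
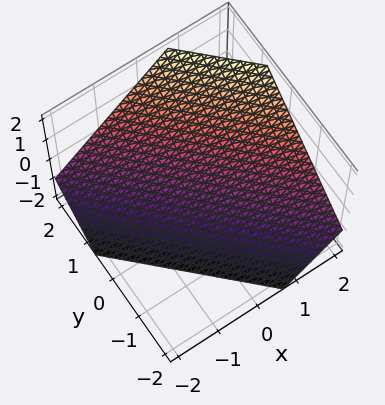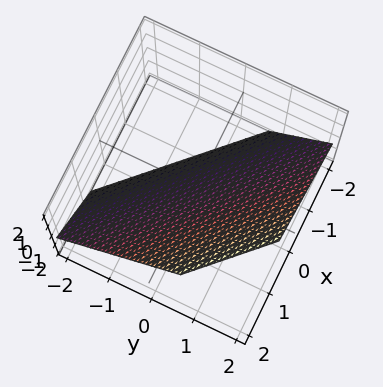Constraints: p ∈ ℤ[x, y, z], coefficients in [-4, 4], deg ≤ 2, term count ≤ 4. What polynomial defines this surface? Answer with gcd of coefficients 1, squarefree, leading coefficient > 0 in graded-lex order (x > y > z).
3*x + 3*y - 3*z - 2

deg p = 1. The surface is flat (a plane).
Putting this together gives p.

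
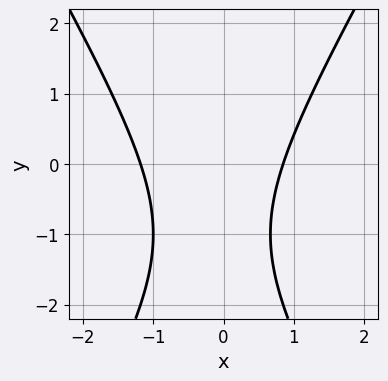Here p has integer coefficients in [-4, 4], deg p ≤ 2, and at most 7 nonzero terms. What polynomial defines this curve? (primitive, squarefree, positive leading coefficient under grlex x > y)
1. Degree: no degree-1 curve has this shape, so deg p = 2.
2. Against the integer gridlines: the curve avoids every integer y-axis point in the box.
3. Fitting integer coefficients to these (and the overall shape) gives p.

3*x^2 - y^2 + x - 2*y - 3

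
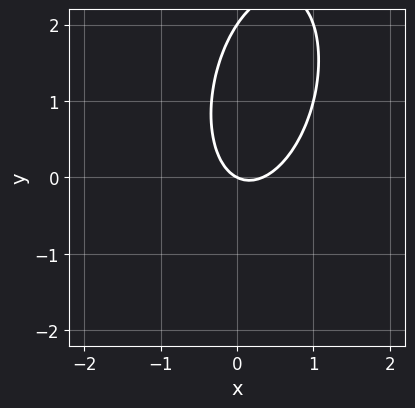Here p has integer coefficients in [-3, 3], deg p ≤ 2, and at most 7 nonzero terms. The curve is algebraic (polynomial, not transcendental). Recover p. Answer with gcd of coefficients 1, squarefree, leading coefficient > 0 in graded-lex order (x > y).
3*x^2 - x*y + y^2 - x - 2*y

1. deg p = 2. A generic line meets the curve in up to 2 points.
2. From the visible intercepts: it meets the x-axis at x = 0 (among the integer gridlines); the y-axis gridline crossings are at y ∈ {0, 2}.
3. Putting this together gives p.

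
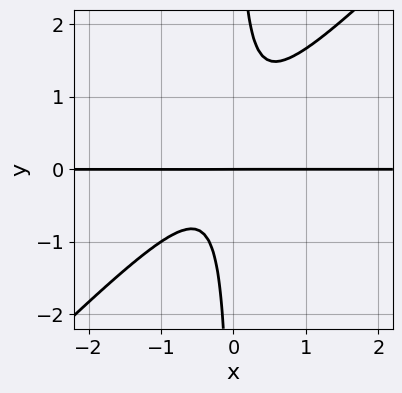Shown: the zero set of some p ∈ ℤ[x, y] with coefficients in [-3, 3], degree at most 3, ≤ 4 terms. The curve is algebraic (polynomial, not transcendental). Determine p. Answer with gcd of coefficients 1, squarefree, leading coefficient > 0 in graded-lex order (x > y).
First, degree: the shape is more complex than any degree-2 curve, so deg p = 3.
Then, reading off the gridlines: the visible x-axis segment lies entirely on the curve; it meets the y-axis at y = 0 (among the integer gridlines).
Finally, assembling these constraints gives the stated polynomial.

3*x^2*y - 3*x*y^2 + x*y + y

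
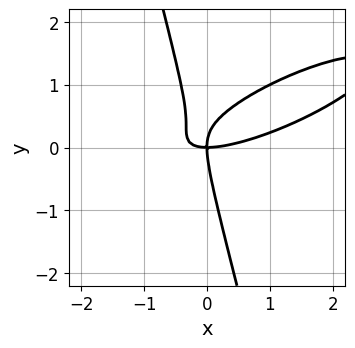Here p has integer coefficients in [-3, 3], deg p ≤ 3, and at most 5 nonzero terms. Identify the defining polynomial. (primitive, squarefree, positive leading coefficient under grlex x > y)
x^3 - 3*x^2*y + 3*x*y^2 + y^3 - 2*x*y

(a) Degree: a generic line meets the curve in up to 3 points, so deg p = 3.
(b) Against the integer gridlines: it crosses the y-axis at the gridline y = 0; it crosses the x-axis at the gridline x = 0.
(c) Matching integer coefficients to the picture gives p.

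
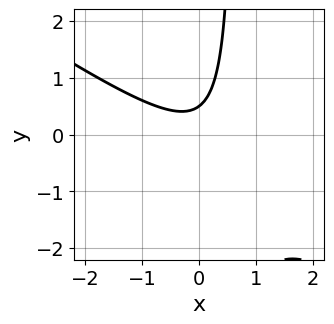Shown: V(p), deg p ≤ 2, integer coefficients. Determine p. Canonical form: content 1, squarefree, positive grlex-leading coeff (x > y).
First, deg p = 2. The shape is more complex than any degree-1 curve.
Then, from the visible intercepts: no x-intercept at any integer in the box.
Finally, solving for integer coefficients yields p as stated.

2*x^2 + 3*x*y - 2*y + 1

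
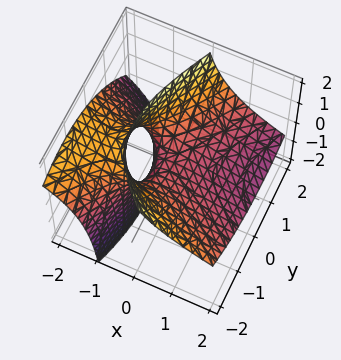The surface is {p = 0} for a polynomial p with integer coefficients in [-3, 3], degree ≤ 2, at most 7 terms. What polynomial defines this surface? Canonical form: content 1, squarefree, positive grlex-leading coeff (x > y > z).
x^2 + x*y + 3*x*z - y^2 + 2*z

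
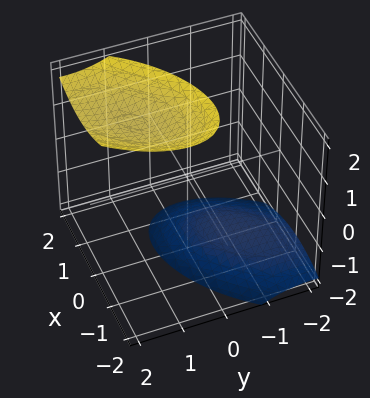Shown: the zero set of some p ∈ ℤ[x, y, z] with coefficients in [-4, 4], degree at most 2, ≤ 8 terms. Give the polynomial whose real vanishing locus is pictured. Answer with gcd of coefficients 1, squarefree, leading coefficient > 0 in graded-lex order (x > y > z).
(a) The picture has 2 separate pieces.
(b) The degree is 2 — no degree-1 surface has this shape.
(c) From the axis intercepts and sections: no y-intercept at any integer in the box; no x-intercept at any integer in the box.
(d) Together with the visible shape, these determine p as stated.

x^2 - x*y + y^2 - y*z - z^2 + 3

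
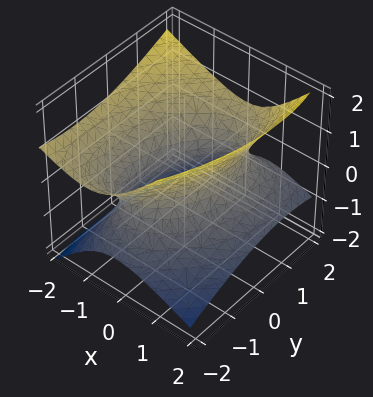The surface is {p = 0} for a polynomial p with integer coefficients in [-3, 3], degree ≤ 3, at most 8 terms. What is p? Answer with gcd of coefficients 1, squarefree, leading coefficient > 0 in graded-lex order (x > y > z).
2*x^2 - x*y + 2*x*z + y^2 - 3*z^2 - 2

1. The degree is 2 — the shape is more complex than any degree-1 surface.
2. From the visible intercepts: the x-axis gridline crossings are at x ∈ {-1, 1}; it misses every integer gridline on the z-axis.
3. Putting this together gives p.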